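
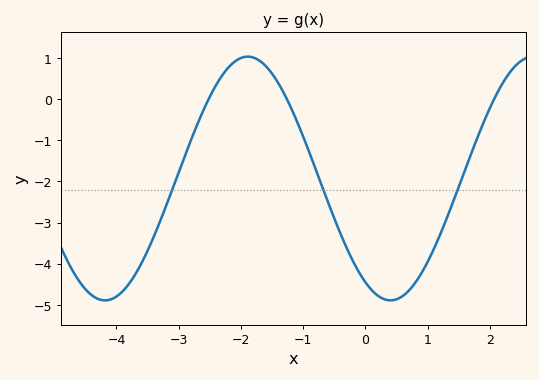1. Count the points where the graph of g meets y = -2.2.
3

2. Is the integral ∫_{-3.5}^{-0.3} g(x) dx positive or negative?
negative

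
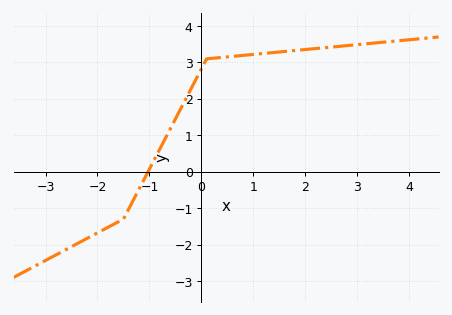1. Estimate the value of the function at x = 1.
3.2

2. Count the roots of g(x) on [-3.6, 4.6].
1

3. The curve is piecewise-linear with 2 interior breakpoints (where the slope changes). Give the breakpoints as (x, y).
(-1.5, -1.3); (0.1, 3.1)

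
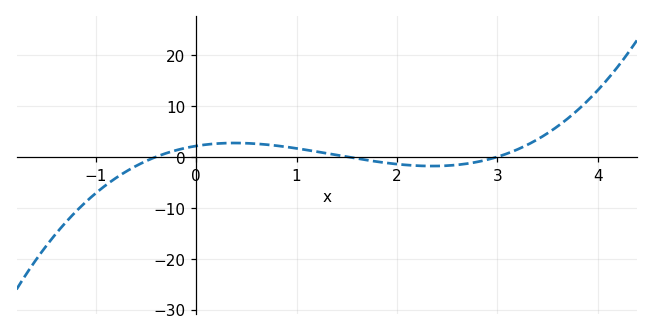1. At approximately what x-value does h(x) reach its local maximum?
0.382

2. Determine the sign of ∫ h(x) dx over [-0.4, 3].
positive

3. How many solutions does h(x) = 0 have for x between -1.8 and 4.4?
3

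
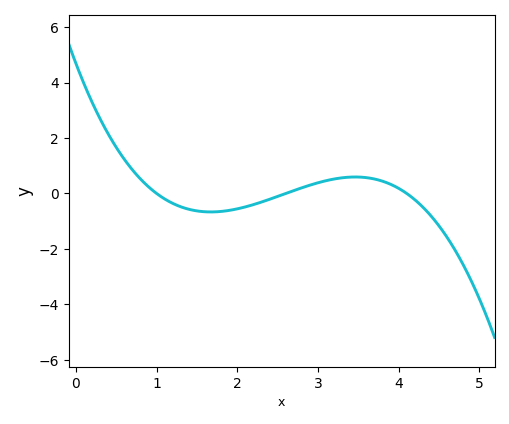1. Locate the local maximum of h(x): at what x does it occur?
3.5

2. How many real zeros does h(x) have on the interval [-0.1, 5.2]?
3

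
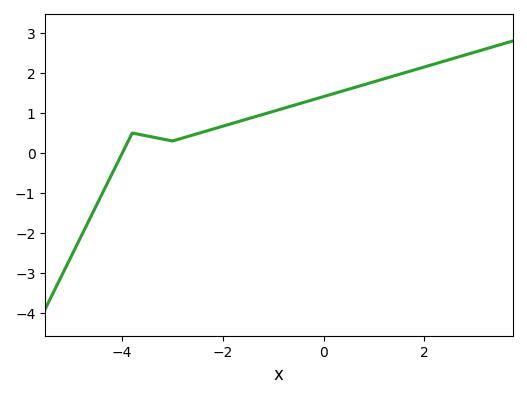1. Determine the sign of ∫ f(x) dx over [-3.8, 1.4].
positive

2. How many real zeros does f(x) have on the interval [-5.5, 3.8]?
1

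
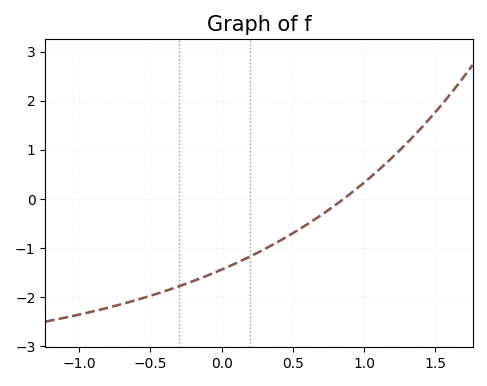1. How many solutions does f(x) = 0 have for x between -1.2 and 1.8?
1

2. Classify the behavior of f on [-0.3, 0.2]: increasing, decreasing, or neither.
increasing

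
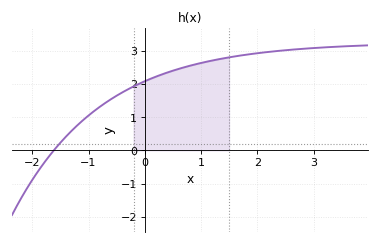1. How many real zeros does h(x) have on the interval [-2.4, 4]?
1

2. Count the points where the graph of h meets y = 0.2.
1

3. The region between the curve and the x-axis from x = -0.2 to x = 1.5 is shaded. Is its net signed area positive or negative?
positive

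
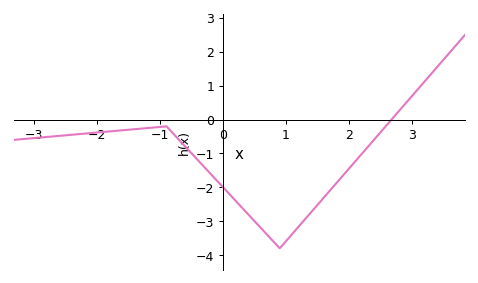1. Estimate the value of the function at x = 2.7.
0.051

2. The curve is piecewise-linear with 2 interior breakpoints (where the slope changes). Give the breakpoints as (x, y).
(-0.9, -0.2); (0.9, -3.8)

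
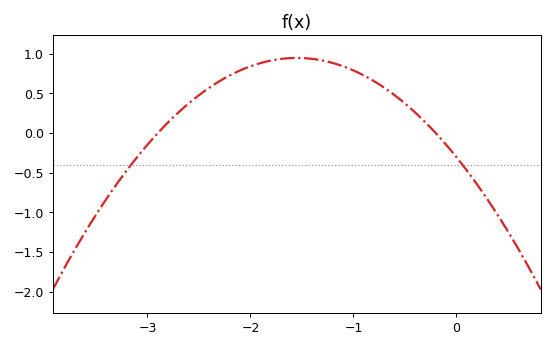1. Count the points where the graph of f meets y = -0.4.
2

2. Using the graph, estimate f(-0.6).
0.478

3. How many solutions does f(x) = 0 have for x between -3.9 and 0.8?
2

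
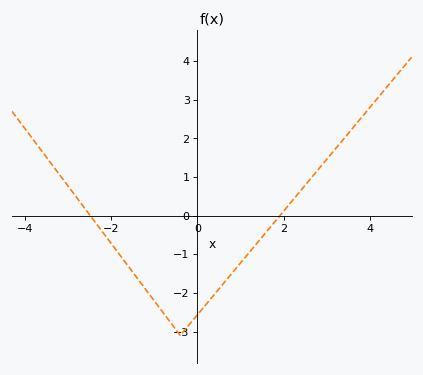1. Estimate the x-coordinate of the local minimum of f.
-0.401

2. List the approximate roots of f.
-2.49, 1.91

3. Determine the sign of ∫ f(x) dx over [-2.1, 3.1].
negative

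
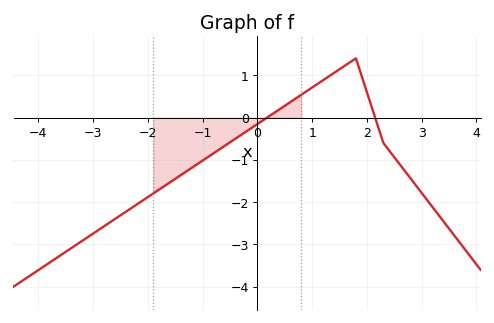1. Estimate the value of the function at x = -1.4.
-1.4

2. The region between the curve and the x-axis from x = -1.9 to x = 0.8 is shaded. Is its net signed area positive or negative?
negative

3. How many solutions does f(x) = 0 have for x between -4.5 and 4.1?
2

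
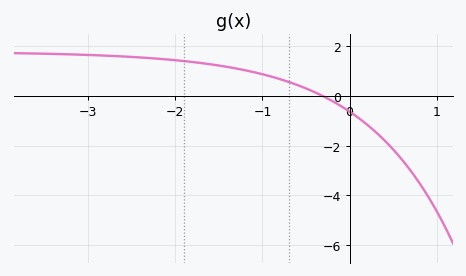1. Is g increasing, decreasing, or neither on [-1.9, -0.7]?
decreasing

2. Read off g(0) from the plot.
-0.63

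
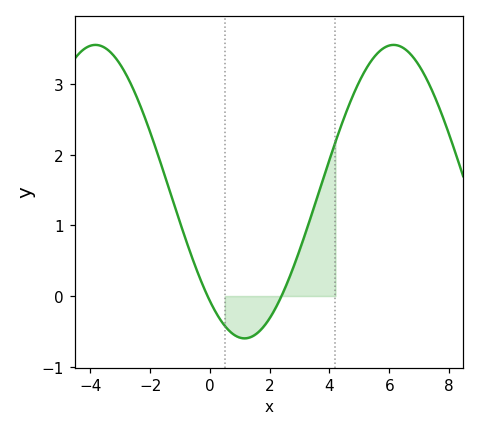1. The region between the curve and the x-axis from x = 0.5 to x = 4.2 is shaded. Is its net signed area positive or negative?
positive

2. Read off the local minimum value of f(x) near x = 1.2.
-0.6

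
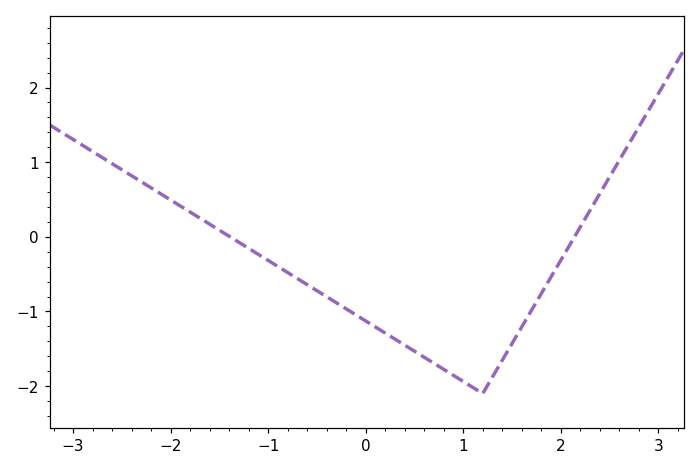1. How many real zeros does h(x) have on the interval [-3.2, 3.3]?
2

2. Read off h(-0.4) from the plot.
-0.803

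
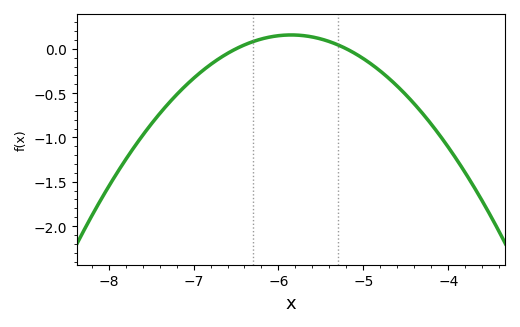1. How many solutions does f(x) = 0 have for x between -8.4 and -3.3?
2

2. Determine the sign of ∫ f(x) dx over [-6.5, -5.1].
positive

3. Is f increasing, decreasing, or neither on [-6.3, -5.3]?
neither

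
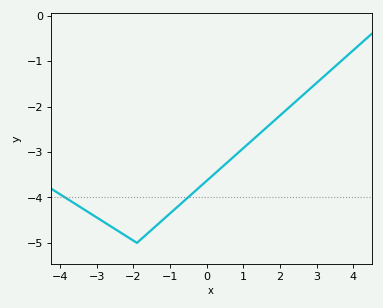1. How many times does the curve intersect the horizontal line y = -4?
2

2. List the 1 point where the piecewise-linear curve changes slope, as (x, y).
(-1.9, -5)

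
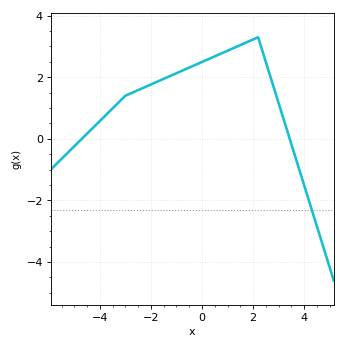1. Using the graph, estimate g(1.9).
3.19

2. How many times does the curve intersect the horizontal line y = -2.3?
1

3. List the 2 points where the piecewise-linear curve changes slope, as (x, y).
(-3, 1.4); (2.2, 3.3)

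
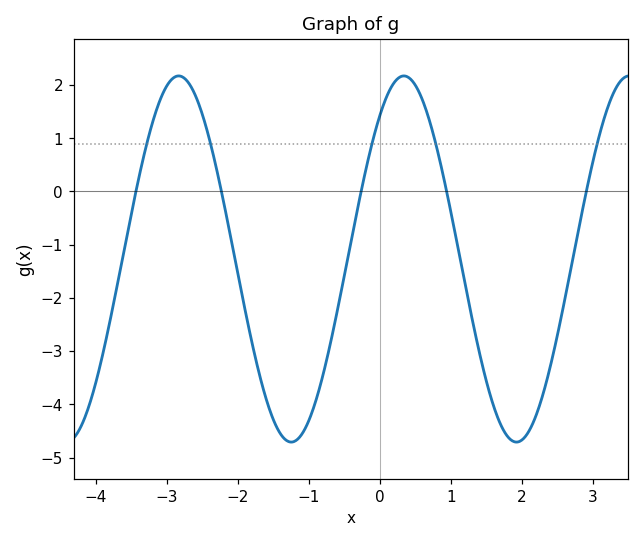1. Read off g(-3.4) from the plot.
0.235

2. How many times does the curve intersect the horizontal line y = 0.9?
5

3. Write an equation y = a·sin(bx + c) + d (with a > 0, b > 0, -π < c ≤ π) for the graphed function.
y = 3.44sin(1.98x + 0.902) - 1.27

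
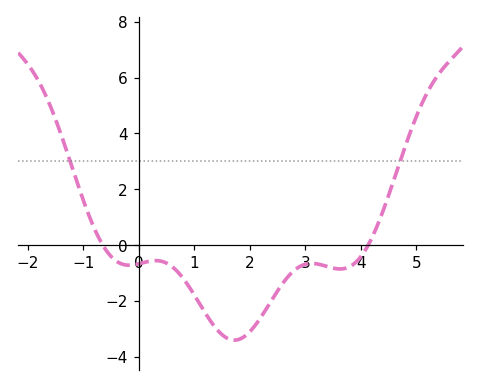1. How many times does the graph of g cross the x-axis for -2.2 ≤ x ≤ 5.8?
2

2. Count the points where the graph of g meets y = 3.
2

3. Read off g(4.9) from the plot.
4.08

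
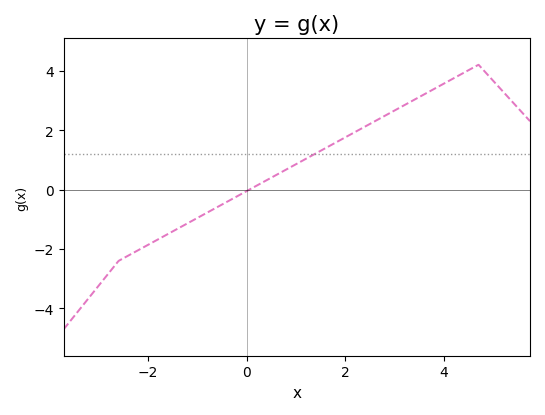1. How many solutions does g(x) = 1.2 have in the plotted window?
1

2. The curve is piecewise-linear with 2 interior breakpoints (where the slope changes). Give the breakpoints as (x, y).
(-2.6, -2.4); (4.7, 4.2)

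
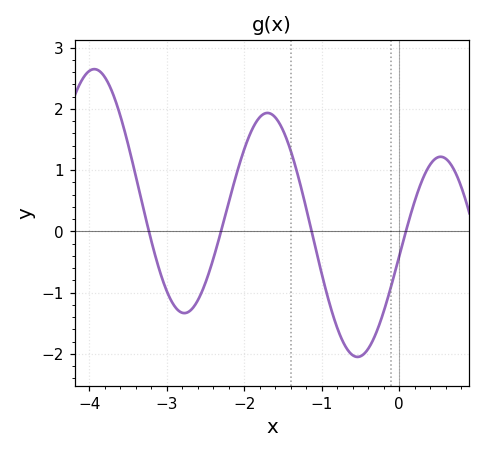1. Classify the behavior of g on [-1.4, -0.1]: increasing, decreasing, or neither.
neither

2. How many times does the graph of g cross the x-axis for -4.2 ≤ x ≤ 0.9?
4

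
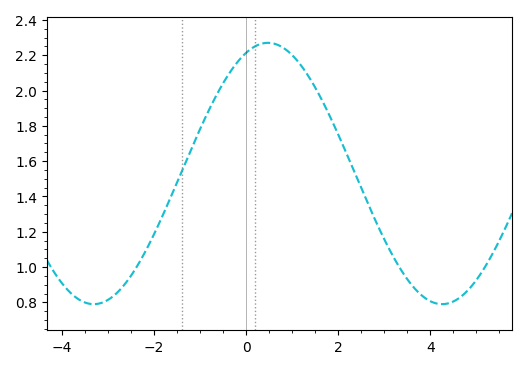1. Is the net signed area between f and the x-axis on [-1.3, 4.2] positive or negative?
positive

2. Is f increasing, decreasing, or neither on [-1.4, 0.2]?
increasing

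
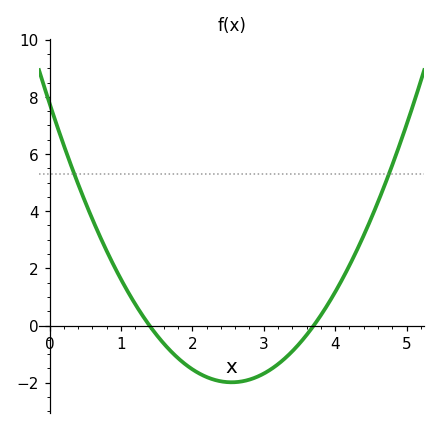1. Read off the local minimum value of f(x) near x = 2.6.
-1.98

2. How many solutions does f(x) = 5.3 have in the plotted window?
2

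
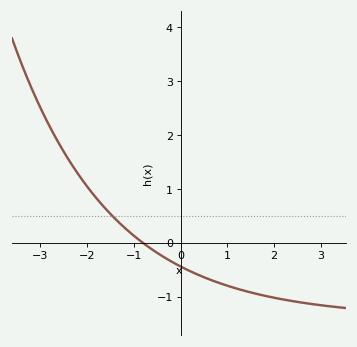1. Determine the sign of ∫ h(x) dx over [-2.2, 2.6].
negative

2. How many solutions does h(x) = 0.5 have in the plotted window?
1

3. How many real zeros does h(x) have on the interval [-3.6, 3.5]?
1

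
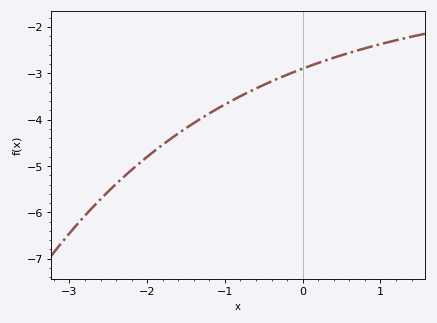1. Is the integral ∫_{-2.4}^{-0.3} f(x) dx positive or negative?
negative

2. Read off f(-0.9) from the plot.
-3.6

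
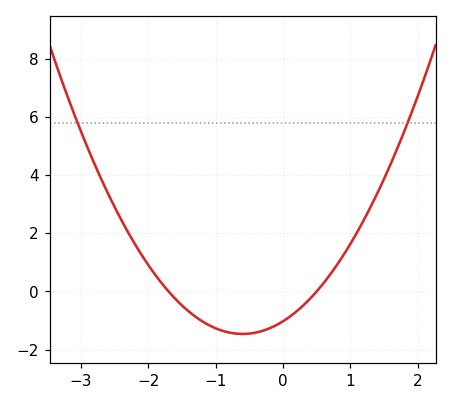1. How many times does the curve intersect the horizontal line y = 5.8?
2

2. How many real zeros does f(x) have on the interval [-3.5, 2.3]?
2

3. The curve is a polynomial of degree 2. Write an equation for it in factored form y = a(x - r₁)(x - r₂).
y = 1.21(x + 1.7)(x - 0.5)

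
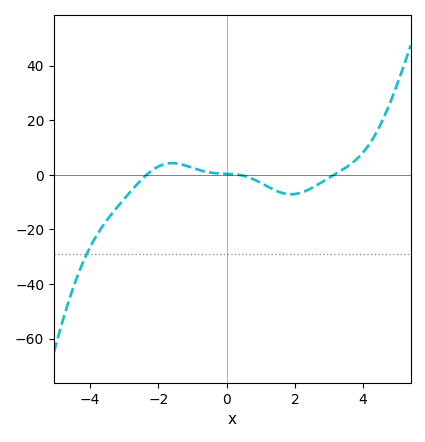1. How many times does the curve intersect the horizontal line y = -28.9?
1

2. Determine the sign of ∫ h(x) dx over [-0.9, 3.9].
negative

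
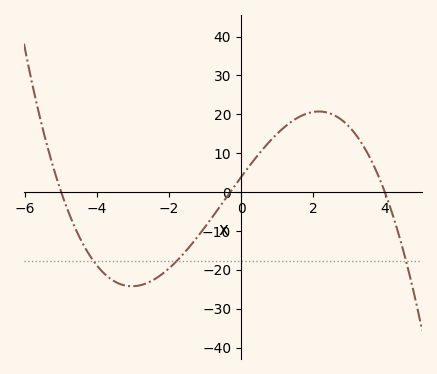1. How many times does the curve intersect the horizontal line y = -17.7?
3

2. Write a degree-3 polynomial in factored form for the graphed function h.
y = -0.64(x + 5)(x + 0.3)(x - 4)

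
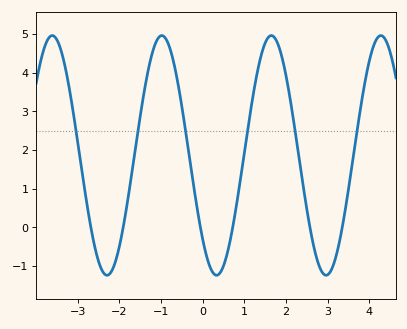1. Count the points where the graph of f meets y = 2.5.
6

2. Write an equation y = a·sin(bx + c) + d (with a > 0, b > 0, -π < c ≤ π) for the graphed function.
y = 3.1sin(2.39x - 2.37) + 1.86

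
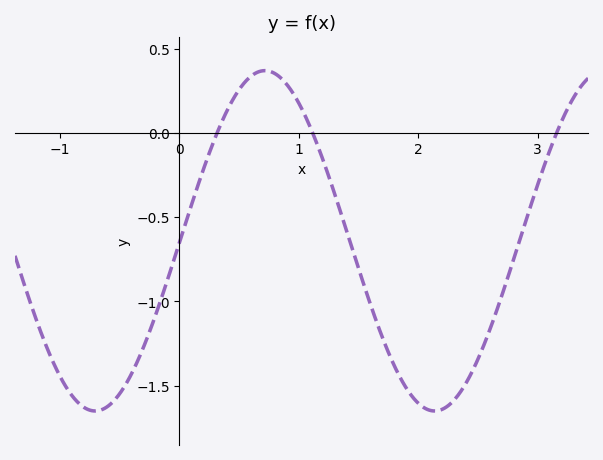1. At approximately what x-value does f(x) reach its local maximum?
0.715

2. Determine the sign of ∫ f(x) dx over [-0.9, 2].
negative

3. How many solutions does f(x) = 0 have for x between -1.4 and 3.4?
3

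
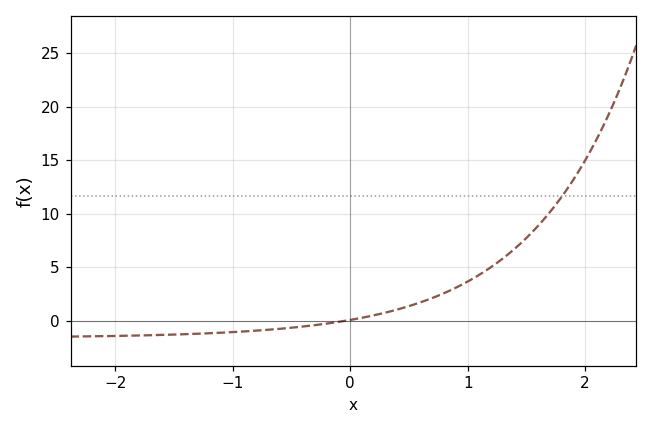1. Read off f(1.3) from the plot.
6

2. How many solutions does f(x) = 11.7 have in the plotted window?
1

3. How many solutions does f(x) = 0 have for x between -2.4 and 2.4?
1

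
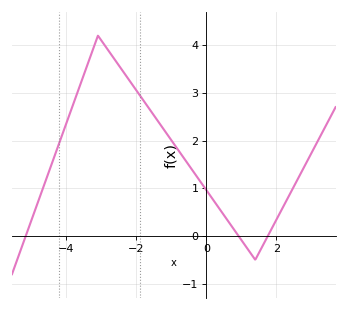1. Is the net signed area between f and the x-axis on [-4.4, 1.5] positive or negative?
positive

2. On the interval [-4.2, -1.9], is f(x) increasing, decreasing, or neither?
neither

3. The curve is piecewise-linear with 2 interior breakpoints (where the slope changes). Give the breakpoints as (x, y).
(-3.1, 4.2); (1.4, -0.5)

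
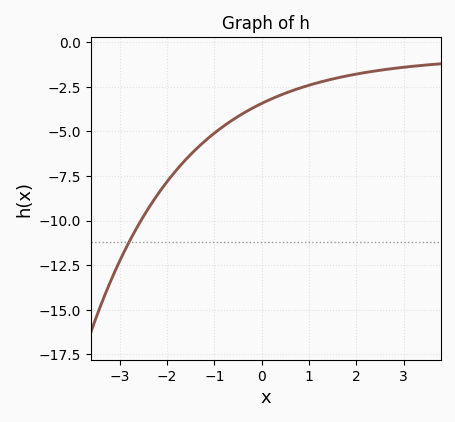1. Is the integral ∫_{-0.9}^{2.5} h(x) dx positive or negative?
negative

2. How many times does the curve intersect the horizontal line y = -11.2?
1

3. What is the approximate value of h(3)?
-1.4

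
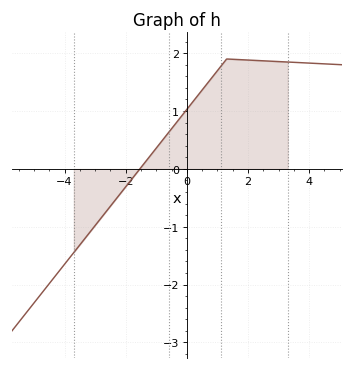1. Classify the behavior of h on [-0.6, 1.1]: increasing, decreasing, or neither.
increasing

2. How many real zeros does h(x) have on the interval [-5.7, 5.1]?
1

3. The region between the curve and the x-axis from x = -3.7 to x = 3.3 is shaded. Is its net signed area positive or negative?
positive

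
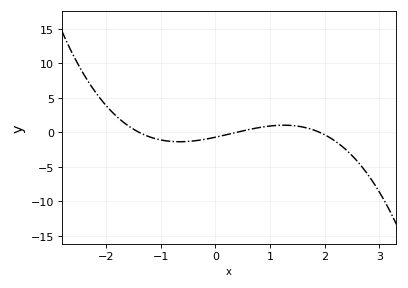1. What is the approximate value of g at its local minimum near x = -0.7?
-1.39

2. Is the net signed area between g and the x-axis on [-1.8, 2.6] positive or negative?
negative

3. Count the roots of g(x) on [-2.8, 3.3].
3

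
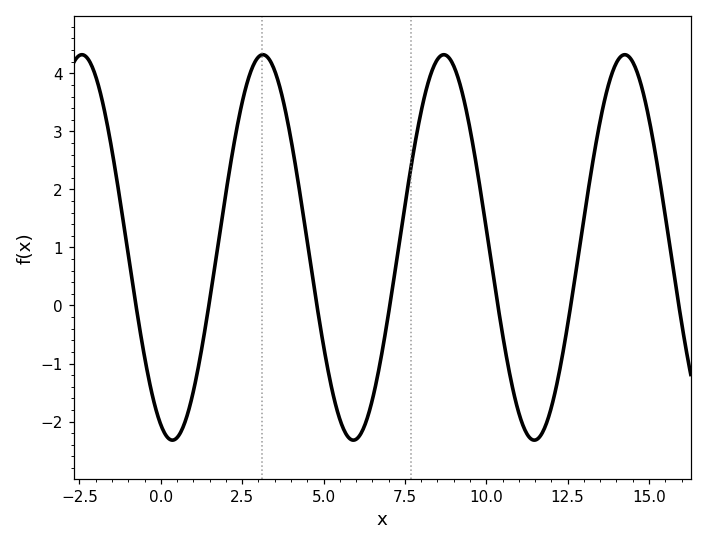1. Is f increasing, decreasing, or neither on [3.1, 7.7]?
neither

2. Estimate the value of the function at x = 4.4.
1.47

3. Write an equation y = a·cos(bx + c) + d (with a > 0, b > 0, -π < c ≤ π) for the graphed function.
y = 3.32cos(1.13x + 2.74) + 1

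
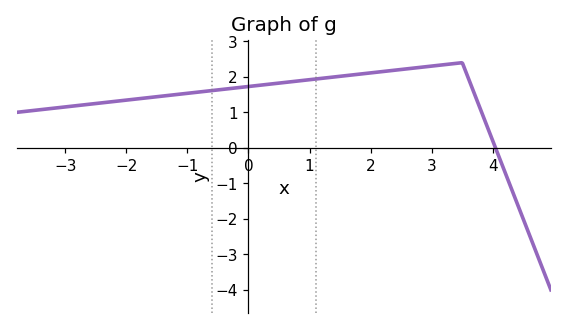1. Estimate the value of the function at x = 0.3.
1.79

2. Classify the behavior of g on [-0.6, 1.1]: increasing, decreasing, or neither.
increasing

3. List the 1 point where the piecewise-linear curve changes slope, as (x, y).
(3.5, 2.4)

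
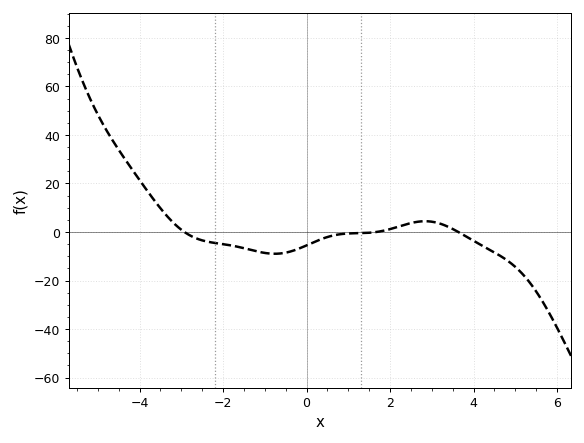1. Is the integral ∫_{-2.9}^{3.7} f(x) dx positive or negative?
negative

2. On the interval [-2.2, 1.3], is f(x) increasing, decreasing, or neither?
neither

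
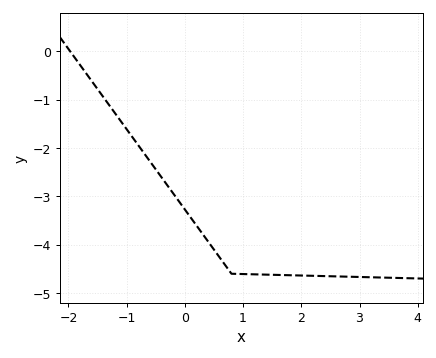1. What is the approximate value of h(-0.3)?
-2.8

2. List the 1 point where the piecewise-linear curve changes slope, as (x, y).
(0.8, -4.6)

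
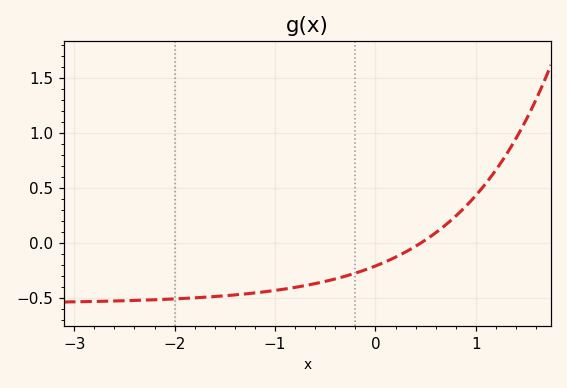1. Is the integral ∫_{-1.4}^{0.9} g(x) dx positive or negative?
negative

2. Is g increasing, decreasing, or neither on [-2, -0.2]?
increasing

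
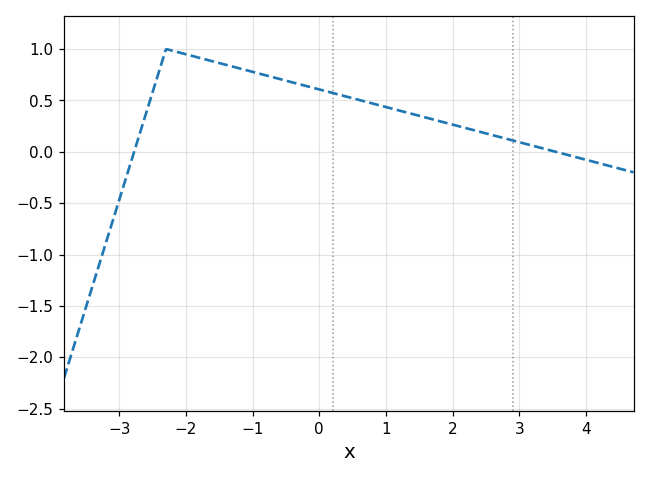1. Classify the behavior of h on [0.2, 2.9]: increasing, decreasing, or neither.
decreasing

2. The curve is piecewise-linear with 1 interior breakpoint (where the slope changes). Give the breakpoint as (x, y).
(-2.3, 1)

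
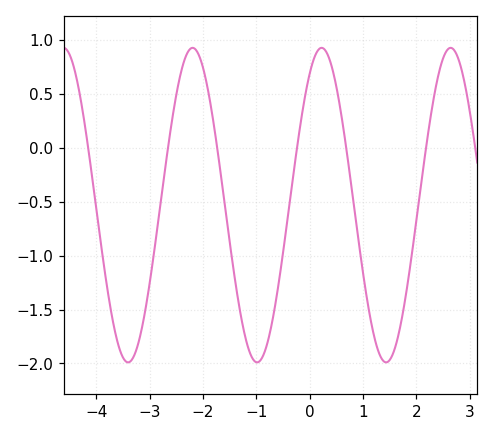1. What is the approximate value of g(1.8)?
-1.37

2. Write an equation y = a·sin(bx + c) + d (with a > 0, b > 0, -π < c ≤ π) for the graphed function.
y = 1.46sin(2.6x + 0.992) - 0.53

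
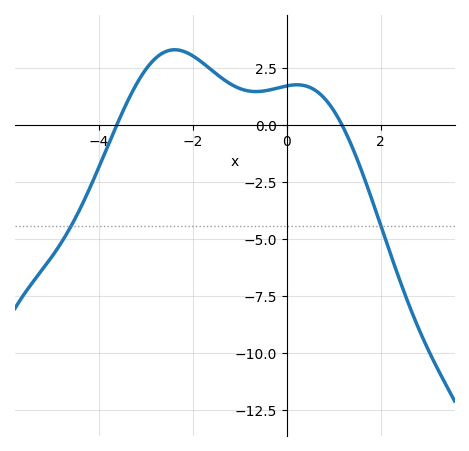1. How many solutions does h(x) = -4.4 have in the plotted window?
2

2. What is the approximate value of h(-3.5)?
0.573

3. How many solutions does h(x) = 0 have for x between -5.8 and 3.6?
2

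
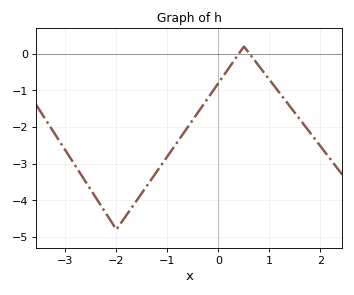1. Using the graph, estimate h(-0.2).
-1.2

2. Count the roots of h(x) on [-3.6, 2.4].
2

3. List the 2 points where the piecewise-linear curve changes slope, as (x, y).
(-2, -4.8); (0.5, 0.2)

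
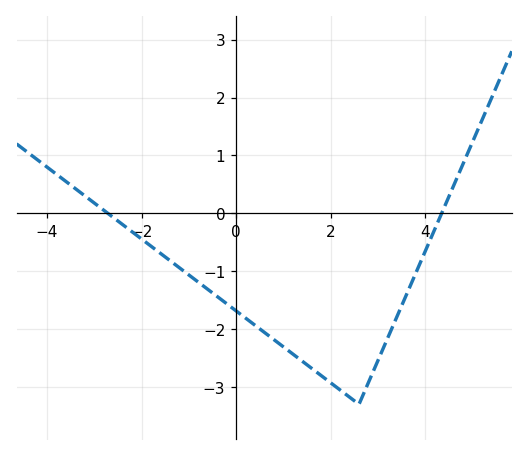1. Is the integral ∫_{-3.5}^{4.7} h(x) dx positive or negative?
negative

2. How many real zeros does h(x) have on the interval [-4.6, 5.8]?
2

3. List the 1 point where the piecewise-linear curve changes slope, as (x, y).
(2.6, -3.3)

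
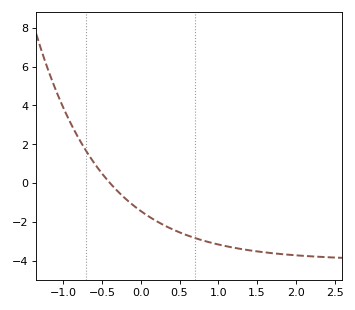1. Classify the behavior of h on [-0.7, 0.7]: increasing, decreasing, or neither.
decreasing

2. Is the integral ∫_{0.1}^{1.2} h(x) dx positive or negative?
negative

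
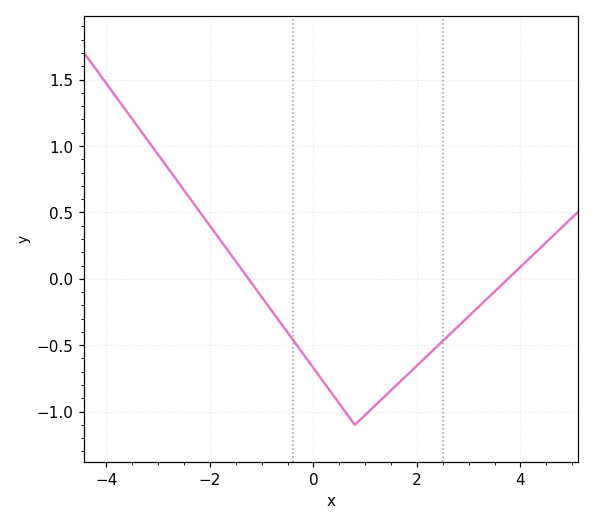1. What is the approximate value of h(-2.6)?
0.721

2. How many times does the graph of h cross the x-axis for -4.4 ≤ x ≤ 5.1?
2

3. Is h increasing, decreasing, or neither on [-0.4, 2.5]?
neither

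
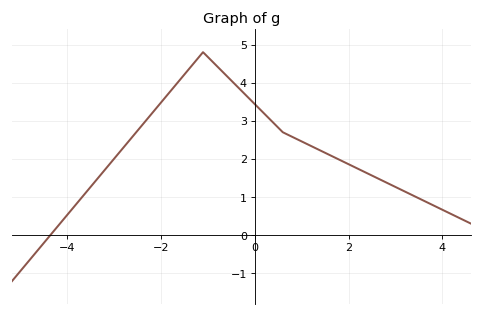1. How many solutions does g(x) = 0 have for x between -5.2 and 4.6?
1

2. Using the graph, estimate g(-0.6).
4.2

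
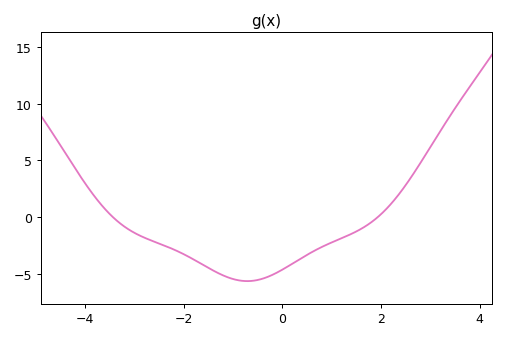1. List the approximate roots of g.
-3.44, 1.93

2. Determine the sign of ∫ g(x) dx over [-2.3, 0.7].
negative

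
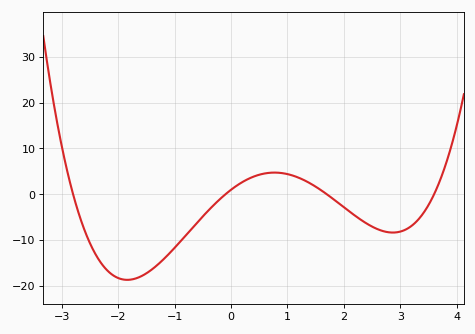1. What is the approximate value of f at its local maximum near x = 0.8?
4.74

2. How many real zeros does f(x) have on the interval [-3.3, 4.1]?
4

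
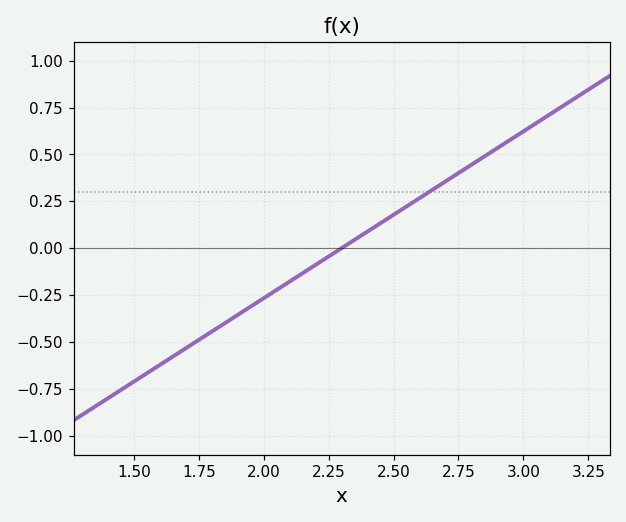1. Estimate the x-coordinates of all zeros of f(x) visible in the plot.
2.3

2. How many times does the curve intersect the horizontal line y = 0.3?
1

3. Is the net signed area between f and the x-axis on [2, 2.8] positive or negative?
positive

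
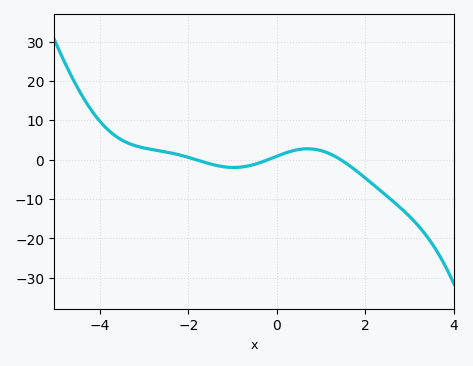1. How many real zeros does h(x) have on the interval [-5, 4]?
3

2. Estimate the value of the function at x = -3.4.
4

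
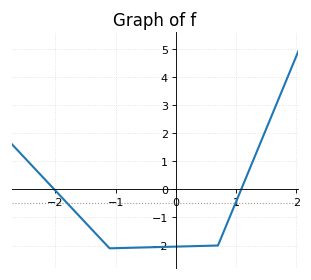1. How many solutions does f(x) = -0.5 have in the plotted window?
2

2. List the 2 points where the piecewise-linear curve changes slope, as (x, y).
(-1.1, -2.1); (0.7, -2)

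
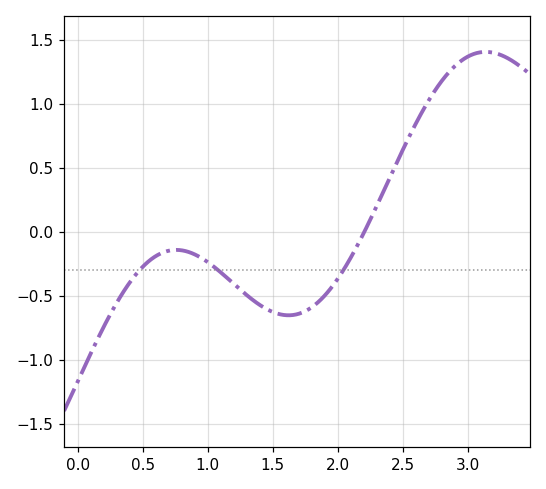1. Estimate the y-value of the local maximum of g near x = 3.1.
1.4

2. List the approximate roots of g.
2.2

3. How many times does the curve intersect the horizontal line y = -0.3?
3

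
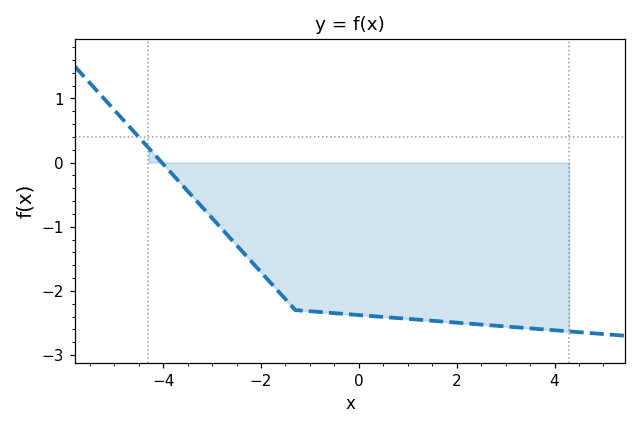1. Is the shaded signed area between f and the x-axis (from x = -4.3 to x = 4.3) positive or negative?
negative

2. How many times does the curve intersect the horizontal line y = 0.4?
1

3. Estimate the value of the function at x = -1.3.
-2.3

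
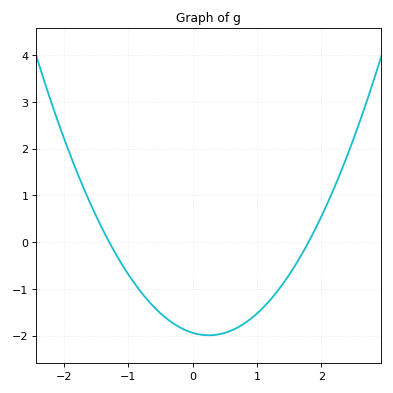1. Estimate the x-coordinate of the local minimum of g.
0.2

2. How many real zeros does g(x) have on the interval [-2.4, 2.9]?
2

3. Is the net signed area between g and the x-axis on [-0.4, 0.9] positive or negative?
negative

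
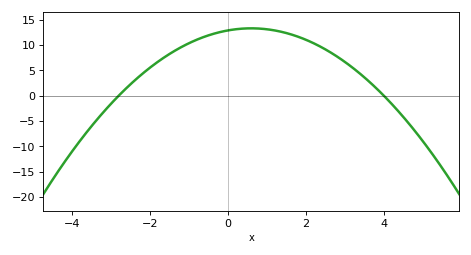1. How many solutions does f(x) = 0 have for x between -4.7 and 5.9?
2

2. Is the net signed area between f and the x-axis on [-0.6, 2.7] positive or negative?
positive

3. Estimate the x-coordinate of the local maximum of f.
0.6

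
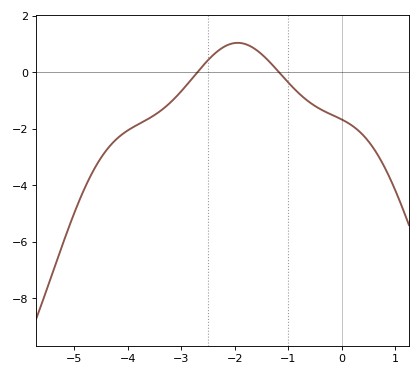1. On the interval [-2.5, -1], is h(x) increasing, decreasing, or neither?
neither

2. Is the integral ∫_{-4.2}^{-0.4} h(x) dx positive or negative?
negative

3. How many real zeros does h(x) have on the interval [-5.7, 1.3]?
2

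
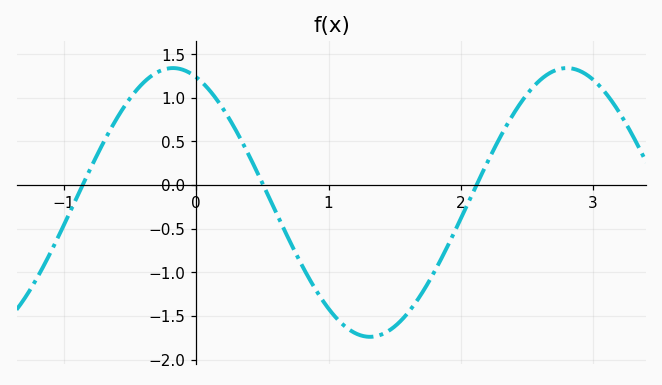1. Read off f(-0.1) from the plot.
1.3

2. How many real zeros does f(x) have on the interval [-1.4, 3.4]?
3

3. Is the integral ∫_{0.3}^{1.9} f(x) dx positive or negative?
negative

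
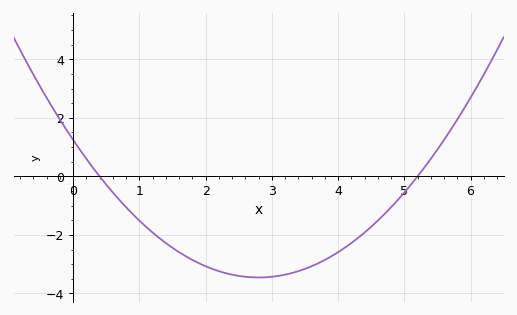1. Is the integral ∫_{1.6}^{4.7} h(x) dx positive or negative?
negative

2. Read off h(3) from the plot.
-3.4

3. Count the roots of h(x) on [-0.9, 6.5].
2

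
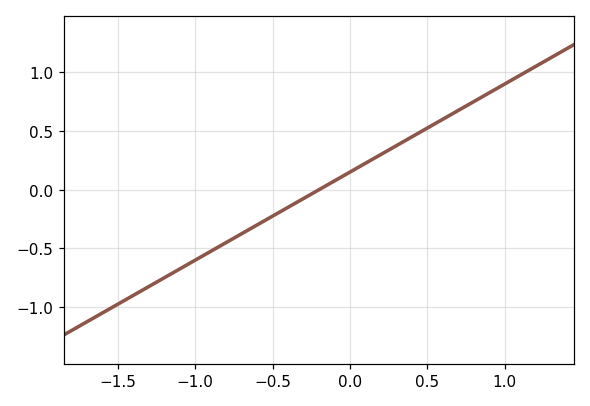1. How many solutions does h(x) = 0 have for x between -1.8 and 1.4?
1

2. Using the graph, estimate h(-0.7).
-0.35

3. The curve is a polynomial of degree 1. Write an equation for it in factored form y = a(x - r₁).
y = 0.75(x + 0.2)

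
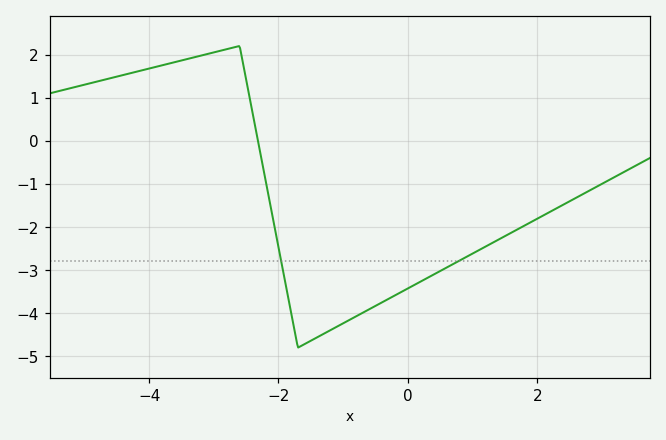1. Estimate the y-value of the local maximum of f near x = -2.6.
2.2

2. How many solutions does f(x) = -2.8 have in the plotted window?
2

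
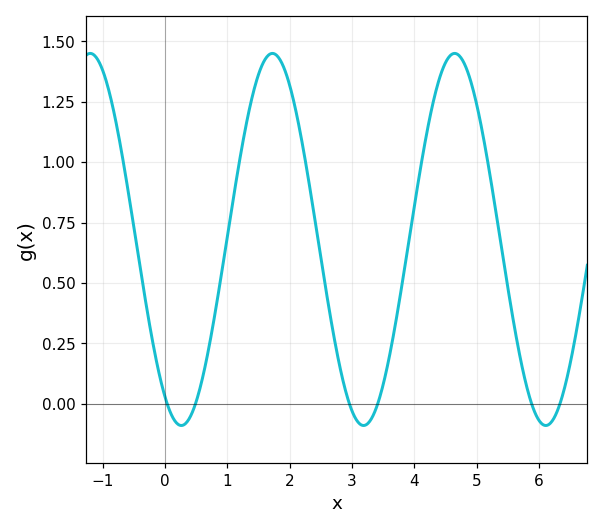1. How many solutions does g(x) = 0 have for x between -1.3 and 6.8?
6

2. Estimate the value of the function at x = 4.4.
1.35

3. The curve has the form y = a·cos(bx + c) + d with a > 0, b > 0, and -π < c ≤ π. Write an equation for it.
y = 0.77cos(2.15x + 2.58) + 0.68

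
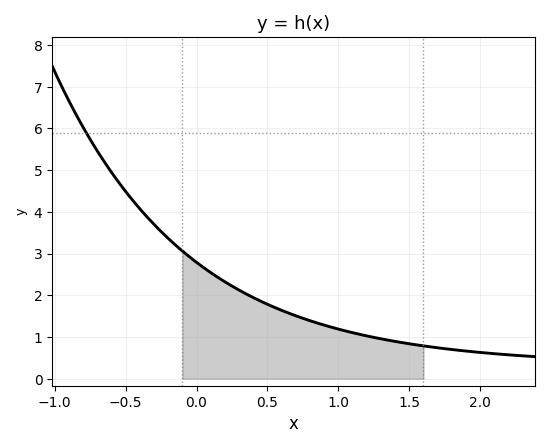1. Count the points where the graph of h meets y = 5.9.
1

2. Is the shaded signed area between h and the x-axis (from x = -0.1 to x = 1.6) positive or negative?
positive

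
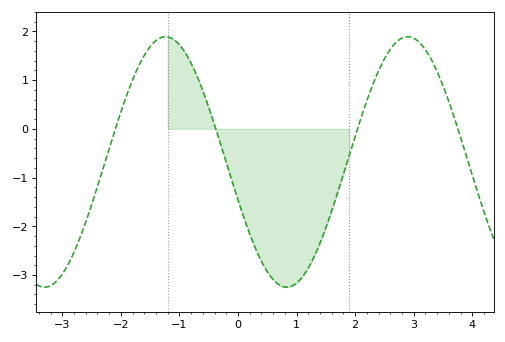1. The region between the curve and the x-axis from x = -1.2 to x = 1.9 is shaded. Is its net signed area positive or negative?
negative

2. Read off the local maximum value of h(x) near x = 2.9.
1.9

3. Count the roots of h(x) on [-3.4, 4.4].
4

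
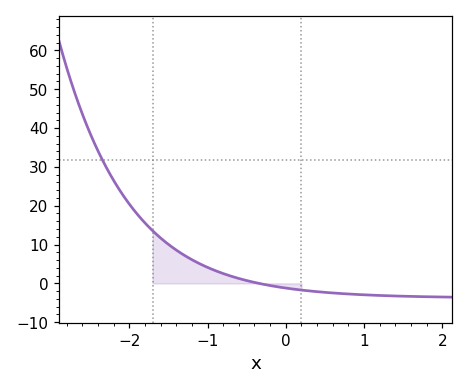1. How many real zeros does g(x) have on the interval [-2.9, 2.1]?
1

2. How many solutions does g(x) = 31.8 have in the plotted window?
1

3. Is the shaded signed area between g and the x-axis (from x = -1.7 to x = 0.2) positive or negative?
positive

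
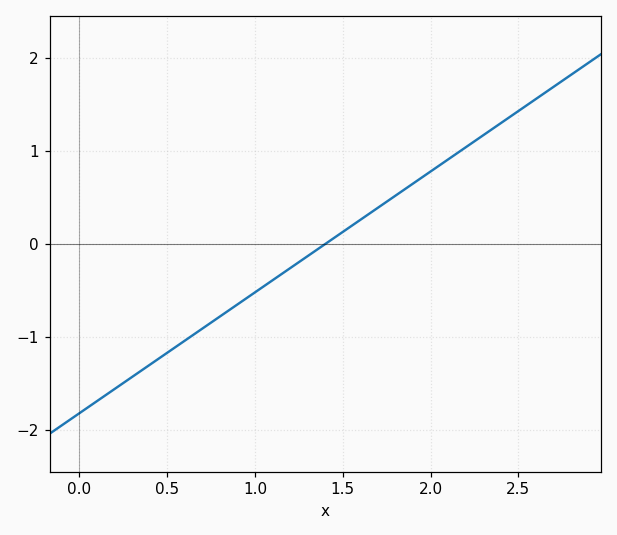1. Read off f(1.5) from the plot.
0.1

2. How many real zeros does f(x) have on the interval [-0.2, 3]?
1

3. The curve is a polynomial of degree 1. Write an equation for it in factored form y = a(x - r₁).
y = 1.3(x - 1.4)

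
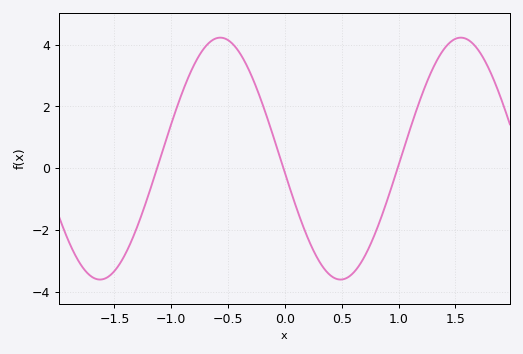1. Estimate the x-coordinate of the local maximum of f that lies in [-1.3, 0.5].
-0.6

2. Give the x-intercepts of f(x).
-1.1, 0, 1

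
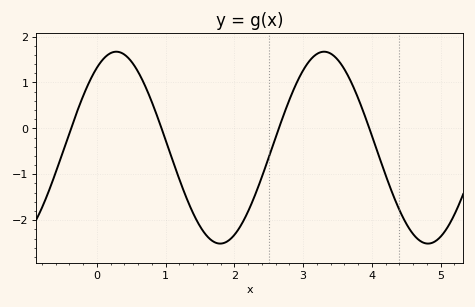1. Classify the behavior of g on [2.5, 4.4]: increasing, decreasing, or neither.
neither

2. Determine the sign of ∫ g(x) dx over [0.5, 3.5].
negative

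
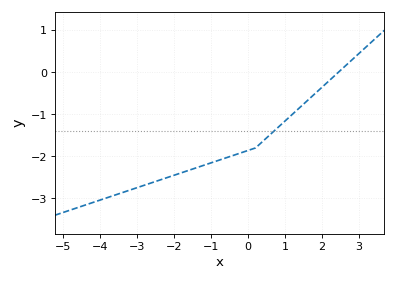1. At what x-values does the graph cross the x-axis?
2.44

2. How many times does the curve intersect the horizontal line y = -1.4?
1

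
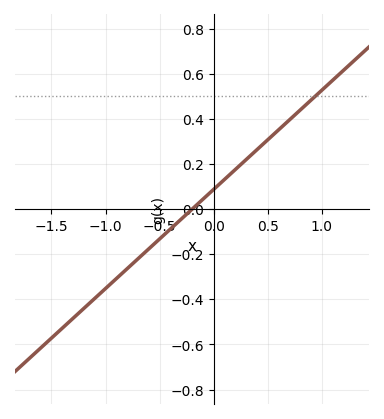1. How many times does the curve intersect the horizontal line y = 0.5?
1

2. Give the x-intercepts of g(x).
-0.2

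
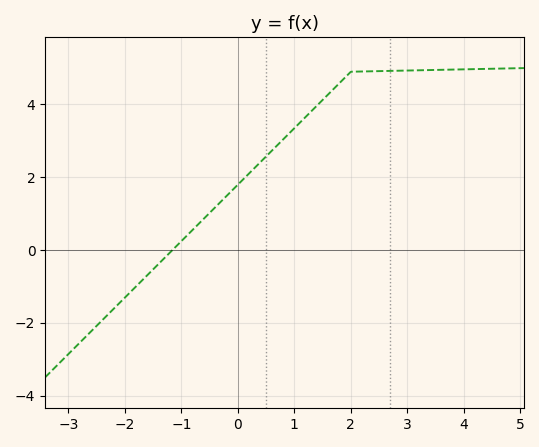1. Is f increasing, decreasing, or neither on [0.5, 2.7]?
increasing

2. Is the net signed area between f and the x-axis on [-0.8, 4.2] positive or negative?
positive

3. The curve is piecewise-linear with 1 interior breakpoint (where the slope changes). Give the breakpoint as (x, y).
(2, 4.9)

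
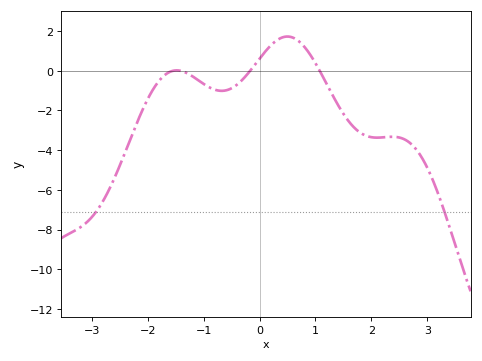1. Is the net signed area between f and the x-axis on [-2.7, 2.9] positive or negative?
negative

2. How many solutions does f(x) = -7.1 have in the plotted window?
2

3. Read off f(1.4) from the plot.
-1.71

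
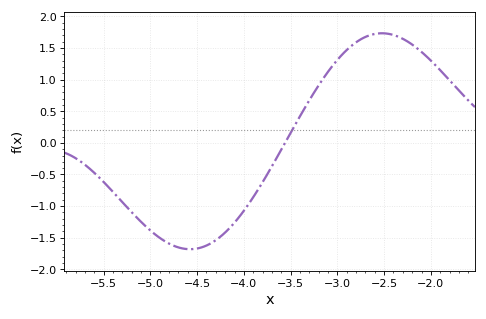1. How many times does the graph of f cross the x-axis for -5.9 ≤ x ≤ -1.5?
1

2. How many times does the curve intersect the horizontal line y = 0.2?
1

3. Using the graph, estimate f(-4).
-1.07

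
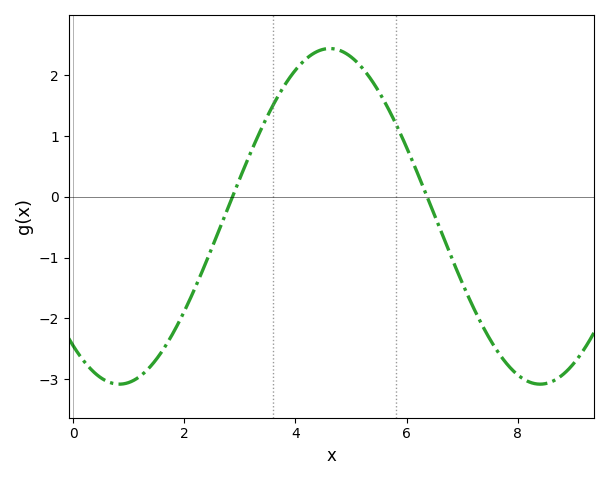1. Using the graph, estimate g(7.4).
-2.2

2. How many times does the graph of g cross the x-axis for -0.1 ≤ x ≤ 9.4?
2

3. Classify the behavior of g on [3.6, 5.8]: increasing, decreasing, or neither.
neither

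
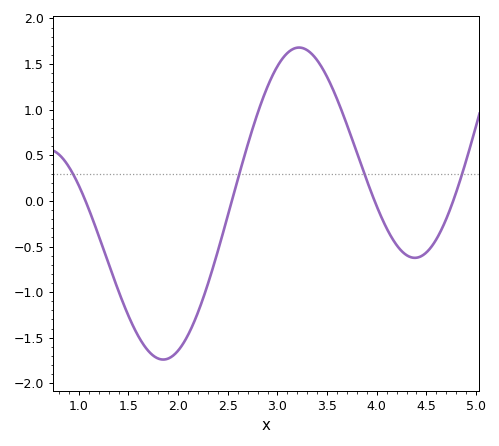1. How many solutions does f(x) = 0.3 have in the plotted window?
4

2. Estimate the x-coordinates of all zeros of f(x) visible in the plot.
1.07, 2.54, 3.98, 4.77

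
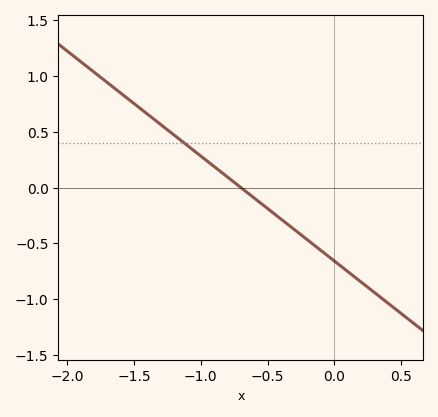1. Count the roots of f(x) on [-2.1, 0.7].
1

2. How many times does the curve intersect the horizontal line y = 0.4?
1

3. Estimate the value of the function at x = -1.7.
0.94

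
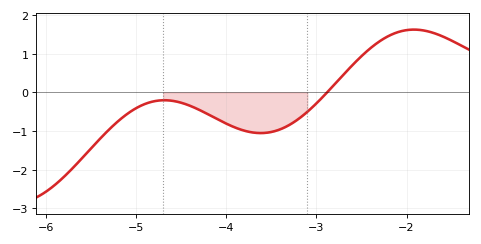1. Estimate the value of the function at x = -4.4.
-0.349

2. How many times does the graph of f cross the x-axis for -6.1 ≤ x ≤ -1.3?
1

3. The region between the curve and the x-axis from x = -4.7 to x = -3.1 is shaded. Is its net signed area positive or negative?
negative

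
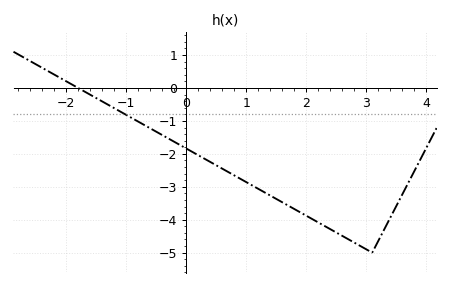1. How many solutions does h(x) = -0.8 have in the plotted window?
1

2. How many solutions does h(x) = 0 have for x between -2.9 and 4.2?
1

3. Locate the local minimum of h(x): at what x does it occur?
3.1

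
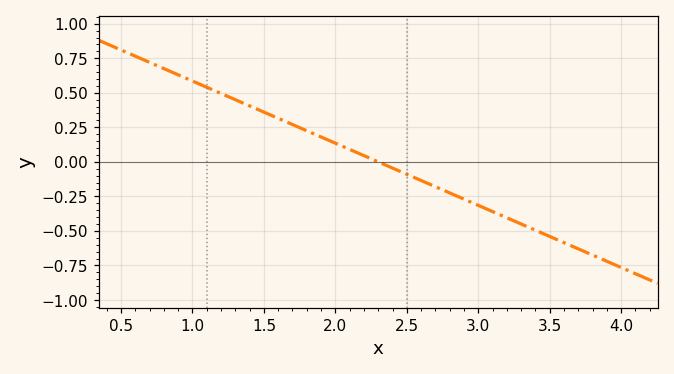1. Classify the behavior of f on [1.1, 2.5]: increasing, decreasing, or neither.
decreasing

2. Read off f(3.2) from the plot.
-0.4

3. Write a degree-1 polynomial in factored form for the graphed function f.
y = -0.45(x - 2.3)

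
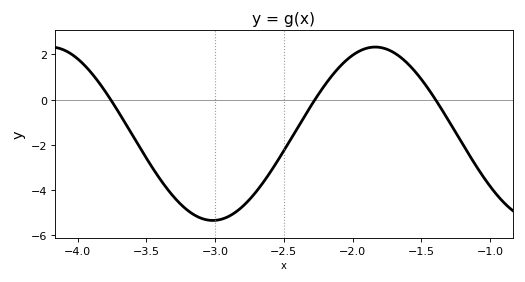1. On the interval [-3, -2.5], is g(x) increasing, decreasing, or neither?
increasing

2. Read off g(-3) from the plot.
-5.4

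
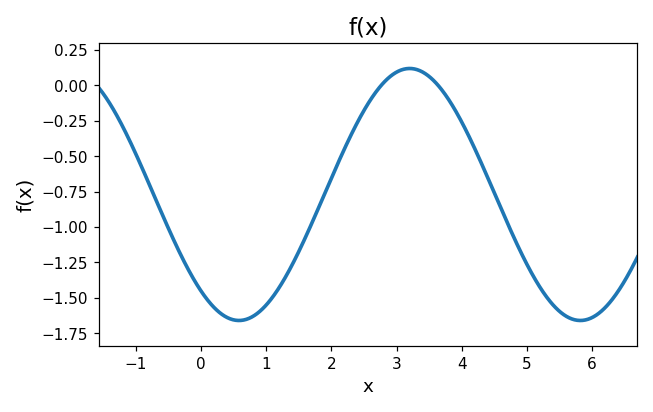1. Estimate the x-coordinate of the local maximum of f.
3.2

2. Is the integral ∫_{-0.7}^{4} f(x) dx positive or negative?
negative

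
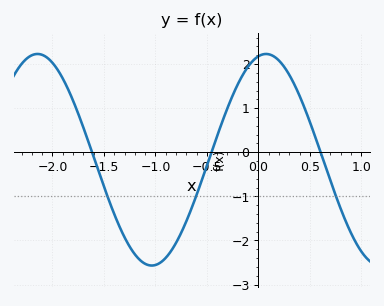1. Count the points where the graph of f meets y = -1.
3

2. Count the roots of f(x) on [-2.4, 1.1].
3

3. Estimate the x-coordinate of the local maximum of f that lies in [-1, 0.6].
0.074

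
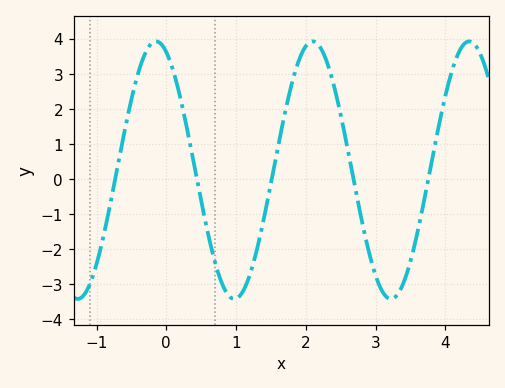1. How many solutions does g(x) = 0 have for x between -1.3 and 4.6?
5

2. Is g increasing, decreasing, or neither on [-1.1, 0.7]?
neither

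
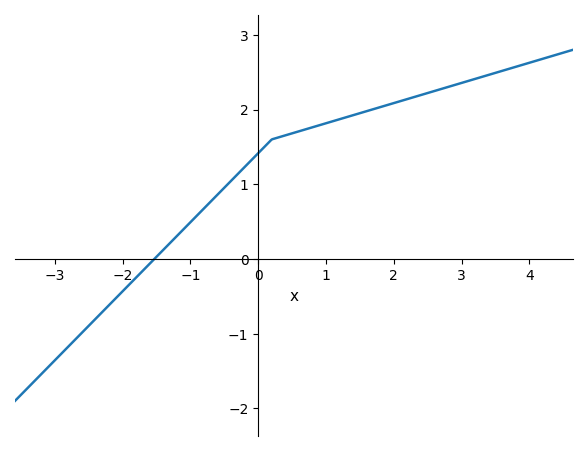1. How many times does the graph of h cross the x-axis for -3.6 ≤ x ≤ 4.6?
1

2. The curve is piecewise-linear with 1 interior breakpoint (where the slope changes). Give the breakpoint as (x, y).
(0.2, 1.6)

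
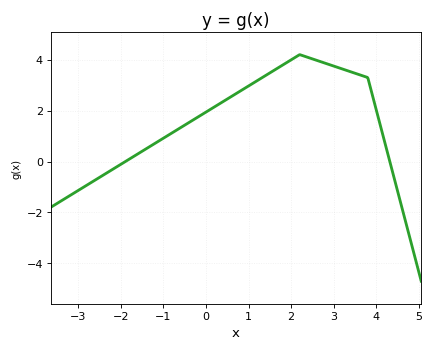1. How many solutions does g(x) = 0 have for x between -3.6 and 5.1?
2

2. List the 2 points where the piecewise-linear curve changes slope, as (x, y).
(2.2, 4.2); (3.8, 3.3)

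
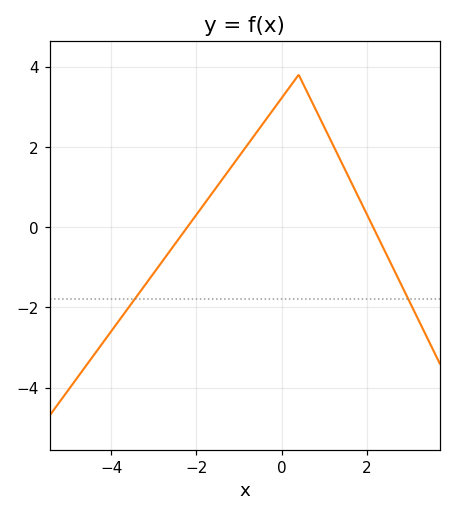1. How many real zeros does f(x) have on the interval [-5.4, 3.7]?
2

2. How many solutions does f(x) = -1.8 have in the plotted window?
2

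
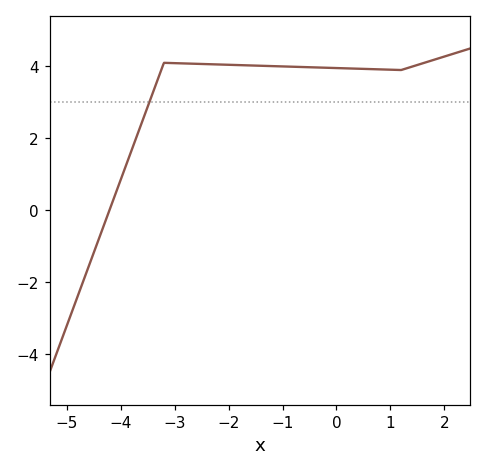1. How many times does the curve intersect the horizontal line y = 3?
1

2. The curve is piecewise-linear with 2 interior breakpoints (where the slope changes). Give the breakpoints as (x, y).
(-3.2, 4.1); (1.2, 3.9)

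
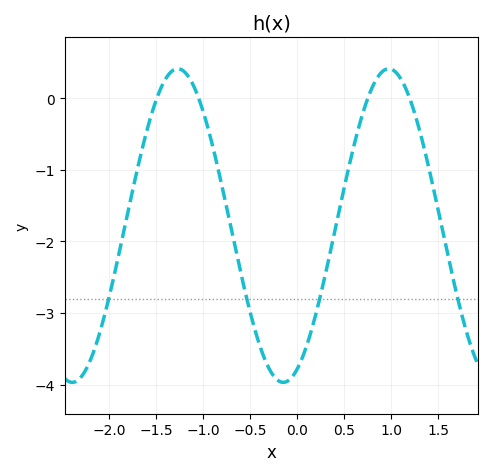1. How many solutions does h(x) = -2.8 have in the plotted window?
4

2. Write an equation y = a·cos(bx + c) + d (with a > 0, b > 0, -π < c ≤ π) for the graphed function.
y = 2.19cos(2.8x - 2.7) - 1.78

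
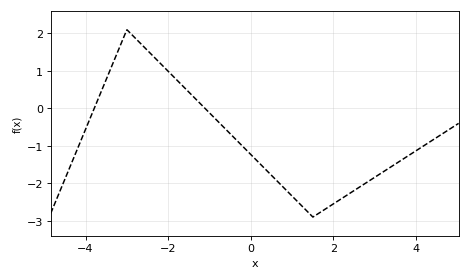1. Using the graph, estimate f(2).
-2.55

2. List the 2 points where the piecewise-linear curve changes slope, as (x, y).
(-3, 2.1); (1.5, -2.9)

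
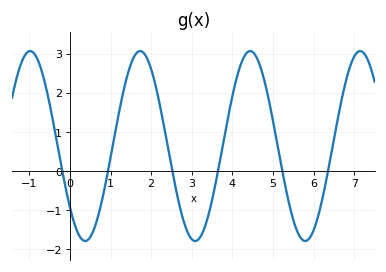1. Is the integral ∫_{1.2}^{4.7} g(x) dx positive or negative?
positive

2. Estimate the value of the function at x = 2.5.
0.1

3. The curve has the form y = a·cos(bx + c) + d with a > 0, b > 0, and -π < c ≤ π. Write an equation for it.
y = 2.43cos(2.3x + 2.3) + 0.64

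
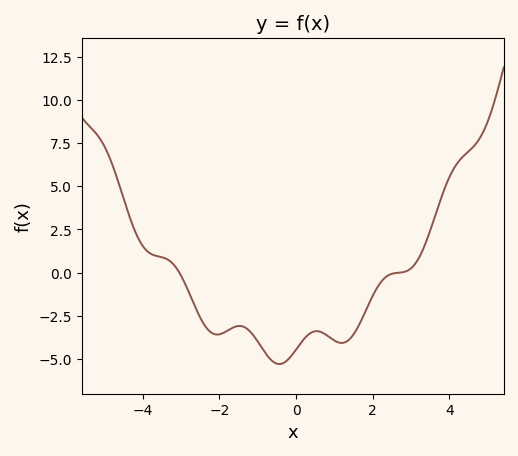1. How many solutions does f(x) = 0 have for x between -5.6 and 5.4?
2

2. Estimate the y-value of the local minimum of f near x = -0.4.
-5.29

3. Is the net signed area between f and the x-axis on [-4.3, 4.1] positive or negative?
negative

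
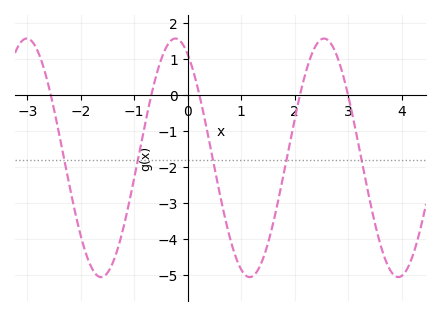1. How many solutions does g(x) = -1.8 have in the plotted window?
5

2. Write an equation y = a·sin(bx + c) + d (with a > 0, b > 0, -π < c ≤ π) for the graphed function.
y = 3.31sin(2.26x + 2.09) - 1.74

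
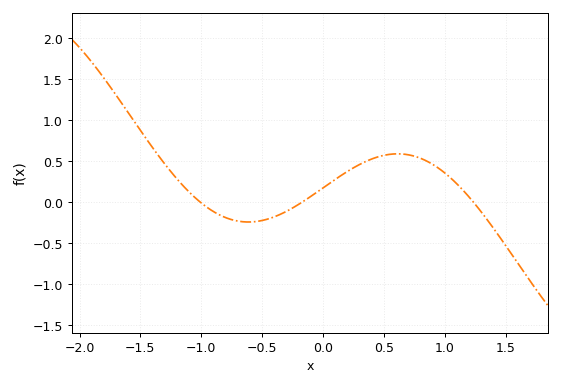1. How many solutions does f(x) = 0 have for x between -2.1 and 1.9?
3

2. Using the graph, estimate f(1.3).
-0.1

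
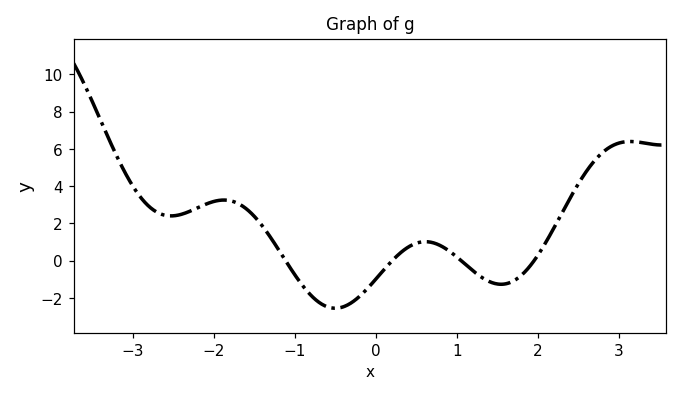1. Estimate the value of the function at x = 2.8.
5.8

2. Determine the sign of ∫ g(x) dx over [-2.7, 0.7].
positive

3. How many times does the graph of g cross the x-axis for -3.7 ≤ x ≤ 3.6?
4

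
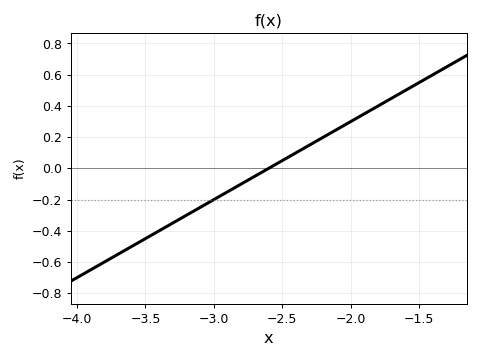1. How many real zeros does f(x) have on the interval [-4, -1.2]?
1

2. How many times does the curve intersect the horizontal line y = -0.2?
1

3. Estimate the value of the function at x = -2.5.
0.05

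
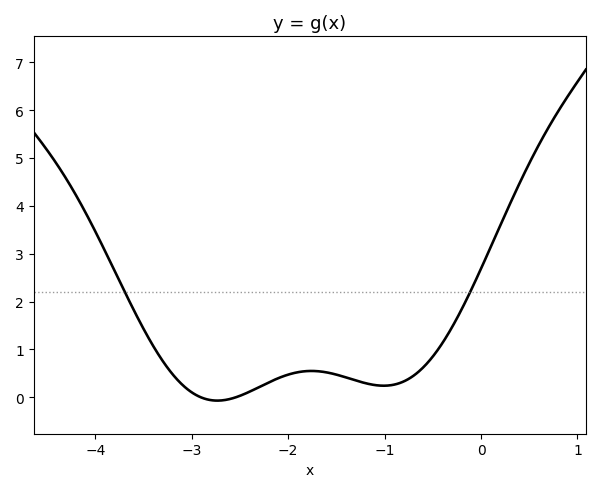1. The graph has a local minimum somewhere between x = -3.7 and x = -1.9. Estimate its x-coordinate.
-2.74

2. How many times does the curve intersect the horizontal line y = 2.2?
2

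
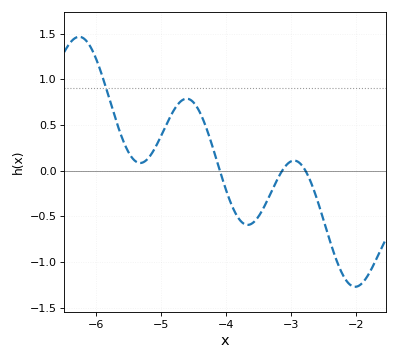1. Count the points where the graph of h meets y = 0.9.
1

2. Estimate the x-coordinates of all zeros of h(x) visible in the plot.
-4.1, -3.1, -2.8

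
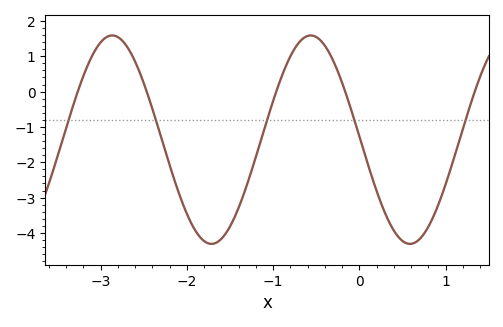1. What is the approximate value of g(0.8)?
-3.8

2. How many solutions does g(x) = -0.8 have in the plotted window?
5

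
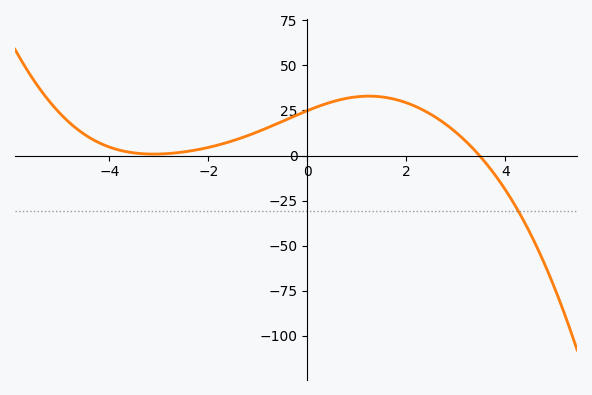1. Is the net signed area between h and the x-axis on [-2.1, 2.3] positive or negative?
positive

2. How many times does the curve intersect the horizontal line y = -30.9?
1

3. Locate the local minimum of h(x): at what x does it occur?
-3.2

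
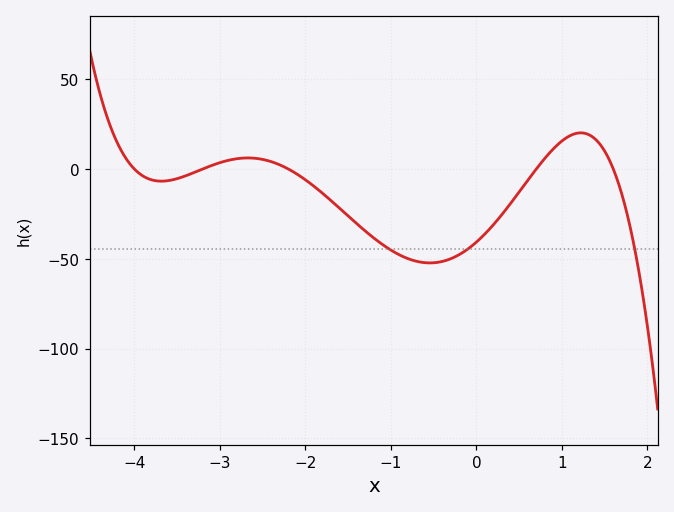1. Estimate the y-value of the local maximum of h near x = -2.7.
6.15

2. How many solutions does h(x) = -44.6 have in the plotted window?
3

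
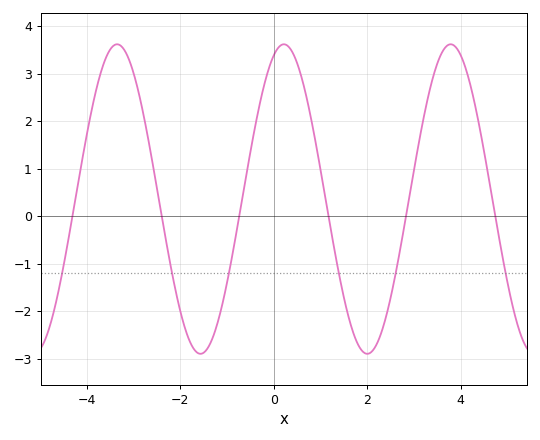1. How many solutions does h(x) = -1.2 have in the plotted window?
6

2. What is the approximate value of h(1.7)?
-2.45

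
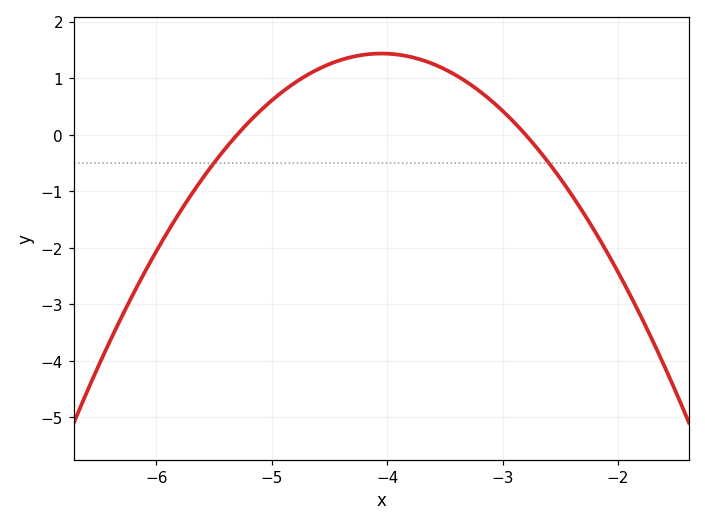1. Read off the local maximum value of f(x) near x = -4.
1.44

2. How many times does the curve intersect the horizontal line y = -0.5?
2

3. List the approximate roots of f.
-5.3, -2.8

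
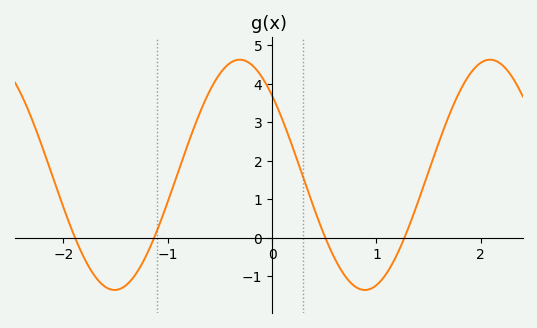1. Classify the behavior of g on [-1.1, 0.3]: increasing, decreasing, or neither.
neither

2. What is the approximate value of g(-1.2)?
-0.4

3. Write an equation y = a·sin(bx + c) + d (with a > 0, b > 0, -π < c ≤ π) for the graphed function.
y = 2.99sin(2.6x + 2.4) + 1.63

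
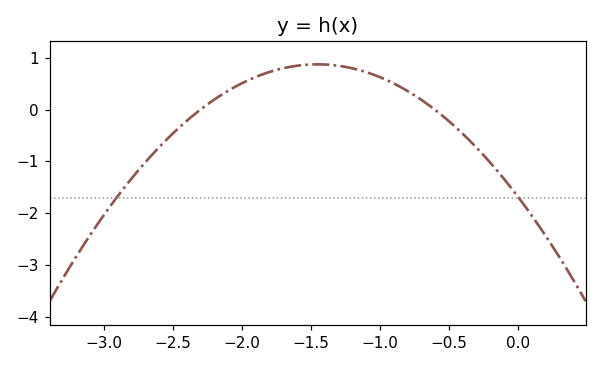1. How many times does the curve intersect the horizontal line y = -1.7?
2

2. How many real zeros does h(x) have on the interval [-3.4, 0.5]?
2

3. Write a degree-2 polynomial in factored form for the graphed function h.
y = -1.21(x + 2.3)(x + 0.6)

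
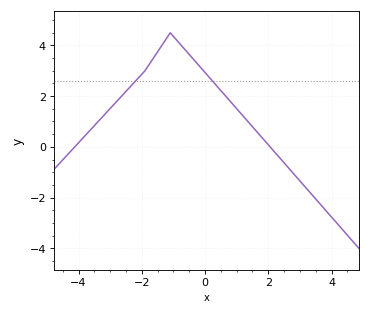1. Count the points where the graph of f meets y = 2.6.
2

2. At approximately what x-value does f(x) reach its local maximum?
-1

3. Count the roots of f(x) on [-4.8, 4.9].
2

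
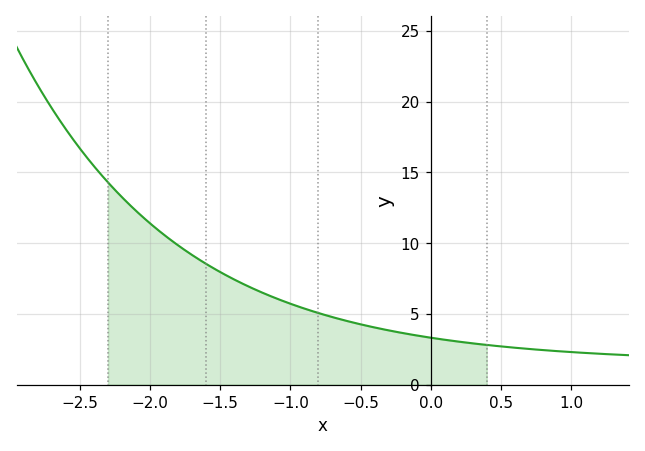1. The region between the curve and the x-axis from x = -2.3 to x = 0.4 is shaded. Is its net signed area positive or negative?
positive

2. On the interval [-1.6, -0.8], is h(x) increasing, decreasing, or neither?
decreasing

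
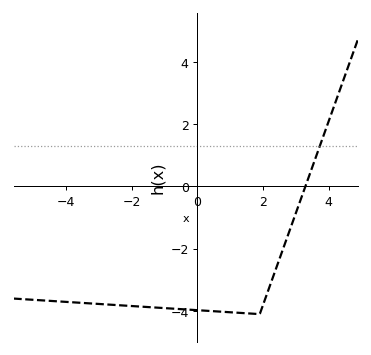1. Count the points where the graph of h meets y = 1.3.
1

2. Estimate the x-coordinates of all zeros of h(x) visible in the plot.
3.29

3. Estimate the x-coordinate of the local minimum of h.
1.9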